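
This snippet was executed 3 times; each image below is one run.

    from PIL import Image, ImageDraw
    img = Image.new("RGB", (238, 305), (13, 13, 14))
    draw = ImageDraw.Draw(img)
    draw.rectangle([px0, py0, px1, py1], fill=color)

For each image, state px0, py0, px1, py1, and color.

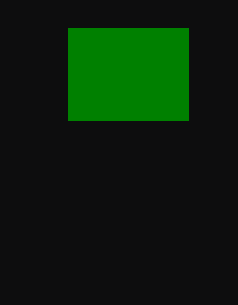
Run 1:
px0 = 68, py0 = 28, px1 = 188, py1 = 120, color = 'green'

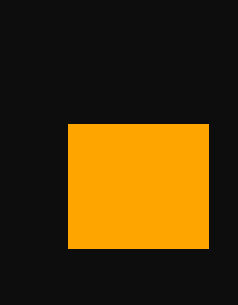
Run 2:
px0 = 68
py0 = 124
px1 = 208
py1 = 248
color = 'orange'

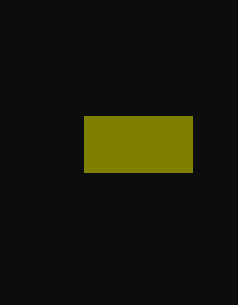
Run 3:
px0 = 84, py0 = 116, px1 = 192, py1 = 172, color = 'olive'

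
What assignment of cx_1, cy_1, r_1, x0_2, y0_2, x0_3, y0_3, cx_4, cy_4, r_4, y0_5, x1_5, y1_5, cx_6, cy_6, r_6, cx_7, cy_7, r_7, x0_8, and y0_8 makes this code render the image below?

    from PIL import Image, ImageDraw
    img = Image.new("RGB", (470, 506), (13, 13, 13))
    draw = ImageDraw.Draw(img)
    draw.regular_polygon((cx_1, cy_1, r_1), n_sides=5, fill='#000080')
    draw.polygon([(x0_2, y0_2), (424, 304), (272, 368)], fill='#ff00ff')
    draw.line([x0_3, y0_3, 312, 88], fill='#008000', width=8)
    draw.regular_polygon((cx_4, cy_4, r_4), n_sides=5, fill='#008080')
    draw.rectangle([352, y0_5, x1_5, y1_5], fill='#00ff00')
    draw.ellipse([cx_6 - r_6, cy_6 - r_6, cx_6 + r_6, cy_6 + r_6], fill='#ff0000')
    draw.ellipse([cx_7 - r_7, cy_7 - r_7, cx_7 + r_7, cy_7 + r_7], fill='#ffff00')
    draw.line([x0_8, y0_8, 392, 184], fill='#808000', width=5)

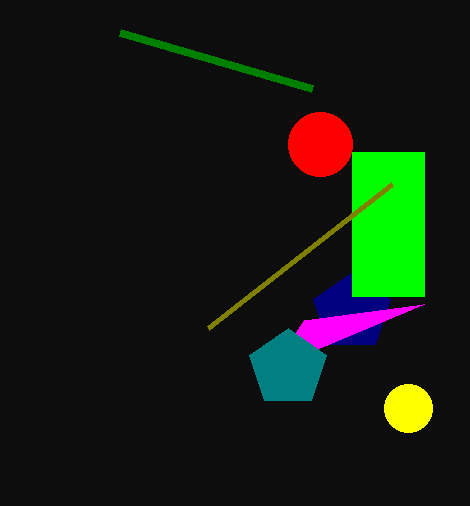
cx_1 = 352; cy_1 = 312; r_1 = 40; x0_2 = 304; y0_2 = 320; x0_3 = 120; y0_3 = 32; cx_4 = 288; cy_4 = 368; r_4 = 40; y0_5 = 152; x1_5 = 424; y1_5 = 296; cx_6 = 320; cy_6 = 144; r_6 = 32; cx_7 = 408; cy_7 = 408; r_7 = 24; x0_8 = 208; y0_8 = 328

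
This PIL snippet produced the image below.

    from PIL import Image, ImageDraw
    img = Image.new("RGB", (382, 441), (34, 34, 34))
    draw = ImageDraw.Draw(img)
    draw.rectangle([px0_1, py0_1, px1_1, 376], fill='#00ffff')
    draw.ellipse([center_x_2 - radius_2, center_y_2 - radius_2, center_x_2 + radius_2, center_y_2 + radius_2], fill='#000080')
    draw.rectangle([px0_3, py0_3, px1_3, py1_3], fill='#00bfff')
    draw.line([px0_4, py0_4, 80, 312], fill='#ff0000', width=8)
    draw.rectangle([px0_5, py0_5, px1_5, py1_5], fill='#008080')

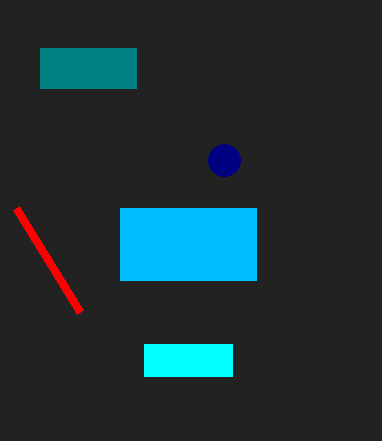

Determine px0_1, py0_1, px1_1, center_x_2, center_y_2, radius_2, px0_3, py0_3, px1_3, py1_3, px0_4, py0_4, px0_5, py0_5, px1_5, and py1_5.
px0_1 = 144
py0_1 = 344
px1_1 = 232
center_x_2 = 224
center_y_2 = 160
radius_2 = 16
px0_3 = 120
py0_3 = 208
px1_3 = 256
py1_3 = 280
px0_4 = 16
py0_4 = 208
px0_5 = 40
py0_5 = 48
px1_5 = 136
py1_5 = 88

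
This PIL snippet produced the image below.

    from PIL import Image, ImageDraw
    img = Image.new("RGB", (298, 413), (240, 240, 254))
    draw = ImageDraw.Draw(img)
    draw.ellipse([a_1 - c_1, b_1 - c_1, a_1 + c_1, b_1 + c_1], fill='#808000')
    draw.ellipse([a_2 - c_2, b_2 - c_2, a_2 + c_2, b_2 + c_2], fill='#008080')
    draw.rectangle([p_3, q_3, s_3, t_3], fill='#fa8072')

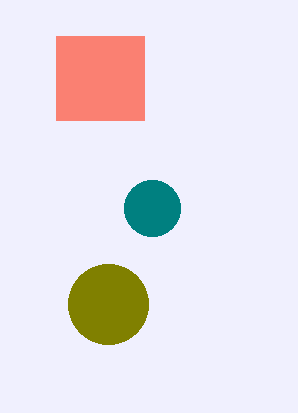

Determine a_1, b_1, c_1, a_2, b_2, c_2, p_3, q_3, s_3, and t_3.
a_1 = 108
b_1 = 304
c_1 = 40
a_2 = 152
b_2 = 208
c_2 = 28
p_3 = 56
q_3 = 36
s_3 = 144
t_3 = 120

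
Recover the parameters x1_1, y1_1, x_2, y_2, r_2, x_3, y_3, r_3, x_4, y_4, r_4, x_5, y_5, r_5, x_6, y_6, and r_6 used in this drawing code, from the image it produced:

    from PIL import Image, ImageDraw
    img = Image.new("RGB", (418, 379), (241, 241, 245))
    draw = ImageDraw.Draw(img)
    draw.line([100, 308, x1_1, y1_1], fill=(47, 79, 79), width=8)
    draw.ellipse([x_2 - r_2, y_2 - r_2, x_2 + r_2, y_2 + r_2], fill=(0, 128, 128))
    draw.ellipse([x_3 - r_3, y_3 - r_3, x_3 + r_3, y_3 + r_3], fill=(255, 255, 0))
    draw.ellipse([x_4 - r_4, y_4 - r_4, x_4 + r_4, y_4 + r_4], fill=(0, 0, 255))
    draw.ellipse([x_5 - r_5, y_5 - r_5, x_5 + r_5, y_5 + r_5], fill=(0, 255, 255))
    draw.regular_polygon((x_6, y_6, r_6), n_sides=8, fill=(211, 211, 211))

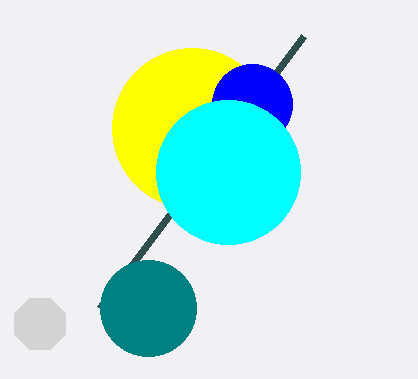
x1_1 = 304; y1_1 = 36; x_2 = 148; y_2 = 308; r_2 = 48; x_3 = 192; y_3 = 128; r_3 = 80; x_4 = 252; y_4 = 104; r_4 = 40; x_5 = 228; y_5 = 172; r_5 = 72; x_6 = 40; y_6 = 324; r_6 = 28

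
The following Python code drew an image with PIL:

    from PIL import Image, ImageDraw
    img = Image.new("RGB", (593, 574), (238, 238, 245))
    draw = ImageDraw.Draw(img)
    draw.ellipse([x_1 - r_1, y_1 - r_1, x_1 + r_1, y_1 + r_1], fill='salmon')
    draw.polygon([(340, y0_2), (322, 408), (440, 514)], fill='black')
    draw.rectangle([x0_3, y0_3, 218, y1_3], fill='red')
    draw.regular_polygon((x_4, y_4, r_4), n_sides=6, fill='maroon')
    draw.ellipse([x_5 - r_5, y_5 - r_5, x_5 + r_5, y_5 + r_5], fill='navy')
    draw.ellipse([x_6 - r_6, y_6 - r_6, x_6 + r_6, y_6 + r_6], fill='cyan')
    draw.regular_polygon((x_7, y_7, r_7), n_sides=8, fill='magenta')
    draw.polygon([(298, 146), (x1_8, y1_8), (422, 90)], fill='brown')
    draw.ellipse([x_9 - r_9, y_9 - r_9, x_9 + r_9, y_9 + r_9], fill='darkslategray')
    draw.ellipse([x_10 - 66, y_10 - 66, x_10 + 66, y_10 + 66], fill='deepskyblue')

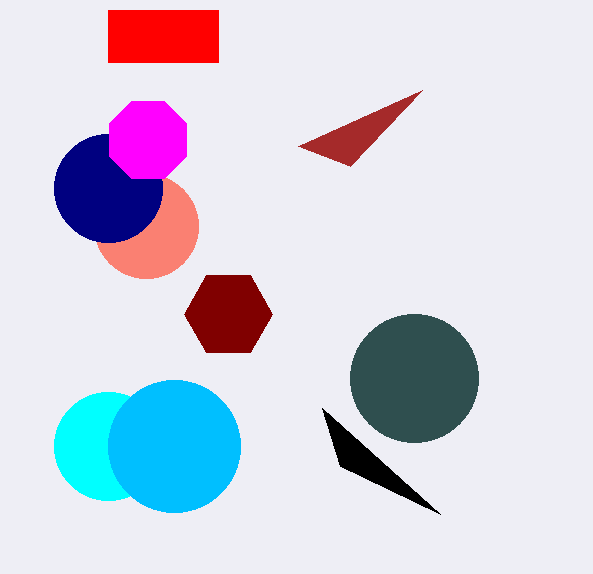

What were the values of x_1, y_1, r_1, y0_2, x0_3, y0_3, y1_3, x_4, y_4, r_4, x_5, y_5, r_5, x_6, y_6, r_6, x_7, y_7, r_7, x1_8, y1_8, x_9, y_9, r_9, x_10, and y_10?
x_1 = 146
y_1 = 226
r_1 = 52
y0_2 = 466
x0_3 = 108
y0_3 = 10
y1_3 = 62
x_4 = 228
y_4 = 314
r_4 = 44
x_5 = 108
y_5 = 188
r_5 = 54
x_6 = 108
y_6 = 446
r_6 = 54
x_7 = 148
y_7 = 140
r_7 = 42
x1_8 = 350
y1_8 = 166
x_9 = 414
y_9 = 378
r_9 = 64
x_10 = 174
y_10 = 446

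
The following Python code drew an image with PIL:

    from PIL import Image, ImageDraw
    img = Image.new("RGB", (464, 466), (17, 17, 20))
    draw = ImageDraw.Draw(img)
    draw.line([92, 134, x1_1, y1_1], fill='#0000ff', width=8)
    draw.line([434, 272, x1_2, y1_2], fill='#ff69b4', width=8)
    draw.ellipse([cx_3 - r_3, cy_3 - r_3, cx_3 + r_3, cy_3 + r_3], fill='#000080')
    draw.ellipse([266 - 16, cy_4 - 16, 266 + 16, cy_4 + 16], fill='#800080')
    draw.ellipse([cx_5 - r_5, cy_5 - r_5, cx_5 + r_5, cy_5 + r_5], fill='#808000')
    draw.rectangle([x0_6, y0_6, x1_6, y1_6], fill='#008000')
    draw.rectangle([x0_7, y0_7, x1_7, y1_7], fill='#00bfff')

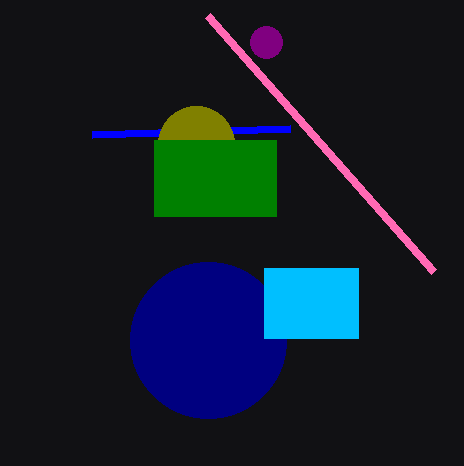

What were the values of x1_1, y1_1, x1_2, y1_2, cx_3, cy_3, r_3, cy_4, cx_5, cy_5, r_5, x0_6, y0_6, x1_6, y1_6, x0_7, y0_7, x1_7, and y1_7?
x1_1 = 290; y1_1 = 128; x1_2 = 208; y1_2 = 16; cx_3 = 208; cy_3 = 340; r_3 = 78; cy_4 = 42; cx_5 = 196; cy_5 = 144; r_5 = 38; x0_6 = 154; y0_6 = 140; x1_6 = 276; y1_6 = 216; x0_7 = 264; y0_7 = 268; x1_7 = 358; y1_7 = 338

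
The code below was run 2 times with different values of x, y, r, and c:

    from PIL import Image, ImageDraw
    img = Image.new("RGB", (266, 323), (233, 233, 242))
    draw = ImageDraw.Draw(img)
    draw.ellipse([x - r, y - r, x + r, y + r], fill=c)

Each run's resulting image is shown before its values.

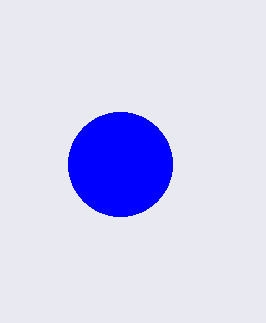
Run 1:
x = 120
y = 164
r = 52
c = 'blue'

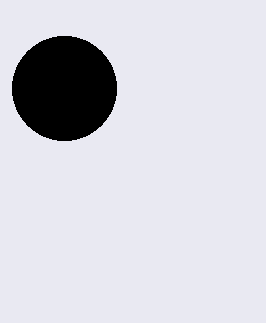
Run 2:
x = 64
y = 88
r = 52
c = 'black'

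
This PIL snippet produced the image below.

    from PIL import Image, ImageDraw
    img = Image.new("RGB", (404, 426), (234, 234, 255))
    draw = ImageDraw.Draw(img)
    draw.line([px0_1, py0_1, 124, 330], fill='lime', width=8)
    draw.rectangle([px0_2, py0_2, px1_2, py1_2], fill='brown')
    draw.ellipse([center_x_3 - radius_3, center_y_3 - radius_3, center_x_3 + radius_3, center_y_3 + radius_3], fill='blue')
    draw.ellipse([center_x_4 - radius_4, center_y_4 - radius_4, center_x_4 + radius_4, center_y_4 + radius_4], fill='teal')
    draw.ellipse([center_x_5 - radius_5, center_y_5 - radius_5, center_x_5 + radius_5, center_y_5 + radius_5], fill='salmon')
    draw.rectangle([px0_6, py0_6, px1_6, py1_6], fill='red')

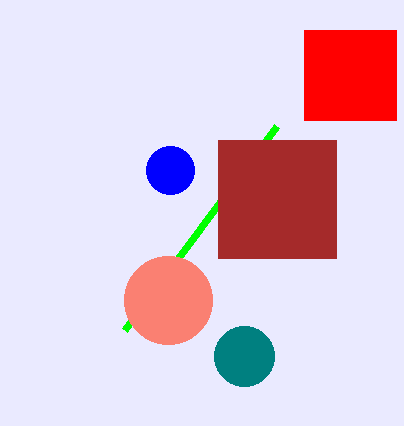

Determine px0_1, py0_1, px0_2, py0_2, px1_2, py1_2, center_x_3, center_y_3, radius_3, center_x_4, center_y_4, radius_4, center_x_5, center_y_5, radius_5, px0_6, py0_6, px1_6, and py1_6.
px0_1 = 276, py0_1 = 126, px0_2 = 218, py0_2 = 140, px1_2 = 336, py1_2 = 258, center_x_3 = 170, center_y_3 = 170, radius_3 = 24, center_x_4 = 244, center_y_4 = 356, radius_4 = 30, center_x_5 = 168, center_y_5 = 300, radius_5 = 44, px0_6 = 304, py0_6 = 30, px1_6 = 396, py1_6 = 120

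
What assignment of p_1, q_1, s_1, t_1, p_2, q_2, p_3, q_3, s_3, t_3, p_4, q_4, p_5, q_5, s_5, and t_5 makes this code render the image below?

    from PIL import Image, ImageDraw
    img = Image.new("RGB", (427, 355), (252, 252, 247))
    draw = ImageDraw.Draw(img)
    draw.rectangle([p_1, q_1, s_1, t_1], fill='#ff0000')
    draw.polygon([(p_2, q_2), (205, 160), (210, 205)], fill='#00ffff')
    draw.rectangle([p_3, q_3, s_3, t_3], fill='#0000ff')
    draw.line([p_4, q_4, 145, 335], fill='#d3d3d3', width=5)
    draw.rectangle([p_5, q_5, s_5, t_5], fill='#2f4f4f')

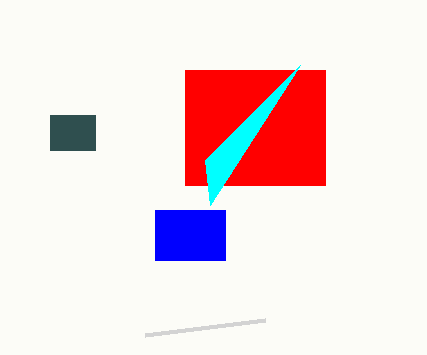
p_1 = 185, q_1 = 70, s_1 = 325, t_1 = 185, p_2 = 300, q_2 = 65, p_3 = 155, q_3 = 210, s_3 = 225, t_3 = 260, p_4 = 265, q_4 = 320, p_5 = 50, q_5 = 115, s_5 = 95, t_5 = 150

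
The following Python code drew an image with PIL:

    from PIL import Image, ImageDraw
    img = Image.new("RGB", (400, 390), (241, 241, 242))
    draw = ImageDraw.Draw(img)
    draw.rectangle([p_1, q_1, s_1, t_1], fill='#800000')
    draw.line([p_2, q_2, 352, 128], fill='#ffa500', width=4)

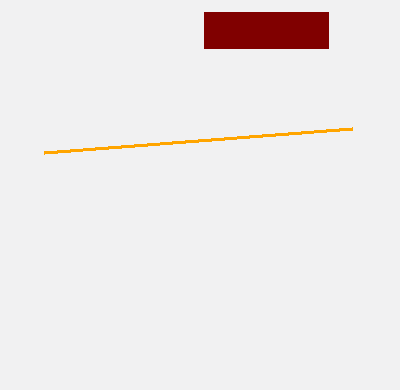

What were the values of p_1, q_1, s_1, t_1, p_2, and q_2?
p_1 = 204, q_1 = 12, s_1 = 328, t_1 = 48, p_2 = 44, q_2 = 152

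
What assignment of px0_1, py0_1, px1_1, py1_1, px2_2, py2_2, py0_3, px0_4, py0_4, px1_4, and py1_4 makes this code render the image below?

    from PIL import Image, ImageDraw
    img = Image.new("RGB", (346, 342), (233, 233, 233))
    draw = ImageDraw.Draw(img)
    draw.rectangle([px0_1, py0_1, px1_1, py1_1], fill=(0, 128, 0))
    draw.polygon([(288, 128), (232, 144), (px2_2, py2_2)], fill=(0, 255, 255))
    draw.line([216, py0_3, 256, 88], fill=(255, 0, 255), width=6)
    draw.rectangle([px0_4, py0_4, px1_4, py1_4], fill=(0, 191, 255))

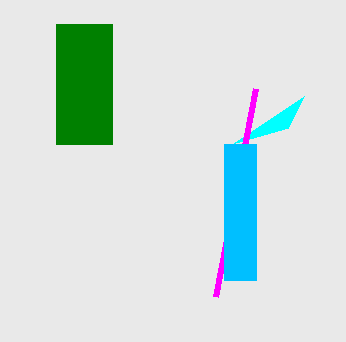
px0_1 = 56
py0_1 = 24
px1_1 = 112
py1_1 = 144
px2_2 = 304
py2_2 = 96
py0_3 = 296
px0_4 = 224
py0_4 = 144
px1_4 = 256
py1_4 = 280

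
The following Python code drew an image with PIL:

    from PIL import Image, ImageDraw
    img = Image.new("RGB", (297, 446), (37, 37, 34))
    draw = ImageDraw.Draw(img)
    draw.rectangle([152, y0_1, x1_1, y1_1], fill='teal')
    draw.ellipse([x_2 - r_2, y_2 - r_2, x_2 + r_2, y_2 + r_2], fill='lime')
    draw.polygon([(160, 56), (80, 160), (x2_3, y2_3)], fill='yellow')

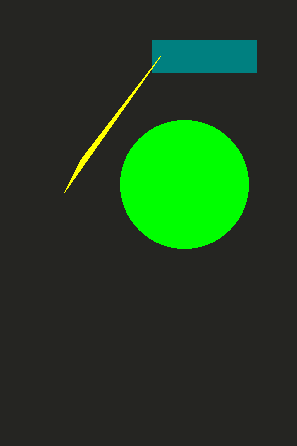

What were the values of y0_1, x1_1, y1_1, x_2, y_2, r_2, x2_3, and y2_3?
y0_1 = 40
x1_1 = 256
y1_1 = 72
x_2 = 184
y_2 = 184
r_2 = 64
x2_3 = 64
y2_3 = 192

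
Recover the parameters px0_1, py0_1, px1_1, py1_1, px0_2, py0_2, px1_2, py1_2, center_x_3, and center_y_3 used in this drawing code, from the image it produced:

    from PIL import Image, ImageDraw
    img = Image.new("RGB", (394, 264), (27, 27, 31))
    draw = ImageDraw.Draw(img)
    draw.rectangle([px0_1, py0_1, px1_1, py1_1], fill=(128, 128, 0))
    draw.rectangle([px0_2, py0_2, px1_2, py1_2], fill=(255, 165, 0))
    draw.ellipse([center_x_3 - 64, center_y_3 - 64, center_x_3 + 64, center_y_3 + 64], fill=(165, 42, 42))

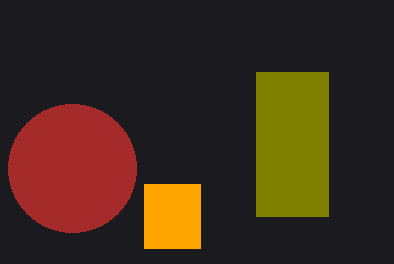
px0_1 = 256, py0_1 = 72, px1_1 = 328, py1_1 = 216, px0_2 = 144, py0_2 = 184, px1_2 = 200, py1_2 = 248, center_x_3 = 72, center_y_3 = 168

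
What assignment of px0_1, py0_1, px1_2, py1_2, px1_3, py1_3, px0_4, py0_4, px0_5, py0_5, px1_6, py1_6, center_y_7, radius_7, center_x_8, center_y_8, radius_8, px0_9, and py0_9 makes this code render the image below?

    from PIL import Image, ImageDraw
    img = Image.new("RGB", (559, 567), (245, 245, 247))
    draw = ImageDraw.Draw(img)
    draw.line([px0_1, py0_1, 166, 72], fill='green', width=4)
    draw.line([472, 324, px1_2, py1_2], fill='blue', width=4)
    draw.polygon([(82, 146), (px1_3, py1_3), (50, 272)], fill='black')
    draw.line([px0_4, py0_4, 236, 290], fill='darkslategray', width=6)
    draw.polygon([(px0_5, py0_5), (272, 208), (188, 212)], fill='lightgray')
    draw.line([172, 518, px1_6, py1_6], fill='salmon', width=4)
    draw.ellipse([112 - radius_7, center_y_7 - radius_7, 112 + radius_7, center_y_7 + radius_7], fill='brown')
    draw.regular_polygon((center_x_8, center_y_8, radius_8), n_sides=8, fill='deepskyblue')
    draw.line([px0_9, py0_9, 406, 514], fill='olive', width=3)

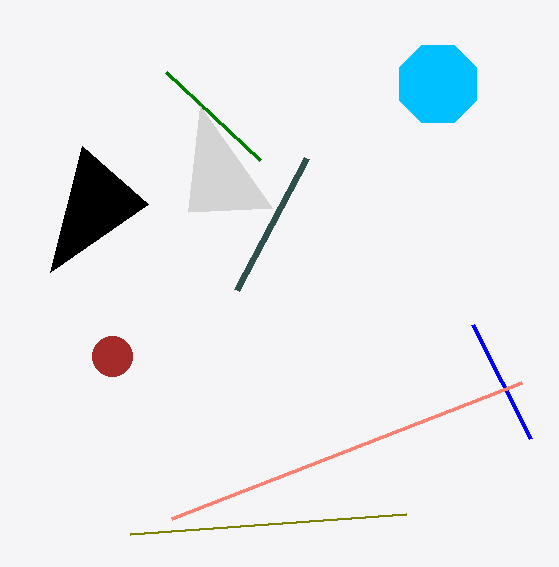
px0_1 = 260; py0_1 = 160; px1_2 = 530; py1_2 = 438; px1_3 = 148; py1_3 = 204; px0_4 = 306; py0_4 = 158; px0_5 = 200; py0_5 = 106; px1_6 = 522; py1_6 = 382; center_y_7 = 356; radius_7 = 20; center_x_8 = 438; center_y_8 = 84; radius_8 = 42; px0_9 = 130; py0_9 = 534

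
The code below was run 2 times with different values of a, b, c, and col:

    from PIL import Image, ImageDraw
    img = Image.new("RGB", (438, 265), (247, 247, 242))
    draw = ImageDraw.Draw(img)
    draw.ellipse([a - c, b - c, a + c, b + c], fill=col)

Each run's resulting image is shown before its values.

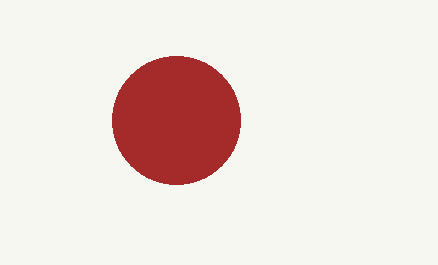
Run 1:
a = 176, b = 120, c = 64, col = 'brown'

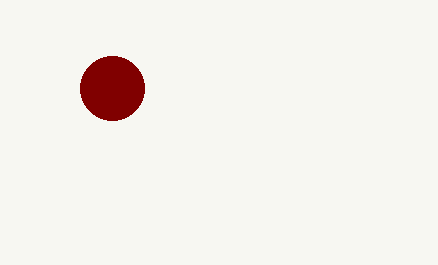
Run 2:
a = 112, b = 88, c = 32, col = 'maroon'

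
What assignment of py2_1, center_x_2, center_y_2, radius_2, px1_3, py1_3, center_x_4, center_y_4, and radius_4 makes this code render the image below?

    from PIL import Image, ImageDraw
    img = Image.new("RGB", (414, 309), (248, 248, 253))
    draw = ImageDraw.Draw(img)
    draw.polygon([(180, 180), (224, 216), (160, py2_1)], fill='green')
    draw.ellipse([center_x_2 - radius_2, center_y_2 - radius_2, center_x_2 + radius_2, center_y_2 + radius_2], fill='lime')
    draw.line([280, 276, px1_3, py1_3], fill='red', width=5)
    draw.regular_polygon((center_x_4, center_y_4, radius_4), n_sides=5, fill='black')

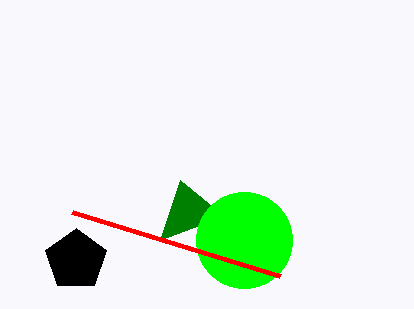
py2_1 = 240
center_x_2 = 244
center_y_2 = 240
radius_2 = 48
px1_3 = 72
py1_3 = 212
center_x_4 = 76
center_y_4 = 260
radius_4 = 32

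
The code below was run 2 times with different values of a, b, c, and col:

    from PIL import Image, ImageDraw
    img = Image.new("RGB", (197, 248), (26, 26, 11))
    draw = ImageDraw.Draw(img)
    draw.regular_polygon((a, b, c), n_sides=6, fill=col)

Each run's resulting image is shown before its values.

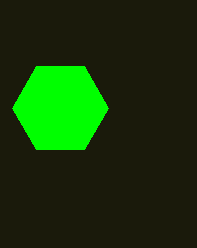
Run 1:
a = 60; b = 108; c = 48; col = 'lime'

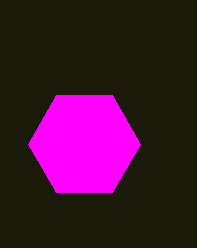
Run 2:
a = 84
b = 144
c = 56
col = 'magenta'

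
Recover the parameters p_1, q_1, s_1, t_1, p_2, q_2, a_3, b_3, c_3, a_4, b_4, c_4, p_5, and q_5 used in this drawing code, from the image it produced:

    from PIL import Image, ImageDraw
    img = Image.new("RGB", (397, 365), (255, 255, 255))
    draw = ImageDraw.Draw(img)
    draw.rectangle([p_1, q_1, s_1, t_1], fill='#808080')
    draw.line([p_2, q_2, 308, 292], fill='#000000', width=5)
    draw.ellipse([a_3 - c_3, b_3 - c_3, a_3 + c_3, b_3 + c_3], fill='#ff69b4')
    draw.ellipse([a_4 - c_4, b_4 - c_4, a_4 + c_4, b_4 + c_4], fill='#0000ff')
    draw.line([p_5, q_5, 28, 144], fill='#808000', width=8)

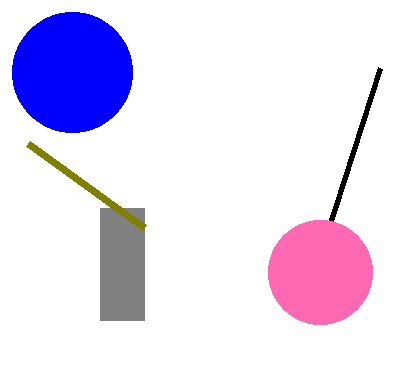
p_1 = 100; q_1 = 208; s_1 = 144; t_1 = 320; p_2 = 380; q_2 = 68; a_3 = 320; b_3 = 272; c_3 = 52; a_4 = 72; b_4 = 72; c_4 = 60; p_5 = 144; q_5 = 228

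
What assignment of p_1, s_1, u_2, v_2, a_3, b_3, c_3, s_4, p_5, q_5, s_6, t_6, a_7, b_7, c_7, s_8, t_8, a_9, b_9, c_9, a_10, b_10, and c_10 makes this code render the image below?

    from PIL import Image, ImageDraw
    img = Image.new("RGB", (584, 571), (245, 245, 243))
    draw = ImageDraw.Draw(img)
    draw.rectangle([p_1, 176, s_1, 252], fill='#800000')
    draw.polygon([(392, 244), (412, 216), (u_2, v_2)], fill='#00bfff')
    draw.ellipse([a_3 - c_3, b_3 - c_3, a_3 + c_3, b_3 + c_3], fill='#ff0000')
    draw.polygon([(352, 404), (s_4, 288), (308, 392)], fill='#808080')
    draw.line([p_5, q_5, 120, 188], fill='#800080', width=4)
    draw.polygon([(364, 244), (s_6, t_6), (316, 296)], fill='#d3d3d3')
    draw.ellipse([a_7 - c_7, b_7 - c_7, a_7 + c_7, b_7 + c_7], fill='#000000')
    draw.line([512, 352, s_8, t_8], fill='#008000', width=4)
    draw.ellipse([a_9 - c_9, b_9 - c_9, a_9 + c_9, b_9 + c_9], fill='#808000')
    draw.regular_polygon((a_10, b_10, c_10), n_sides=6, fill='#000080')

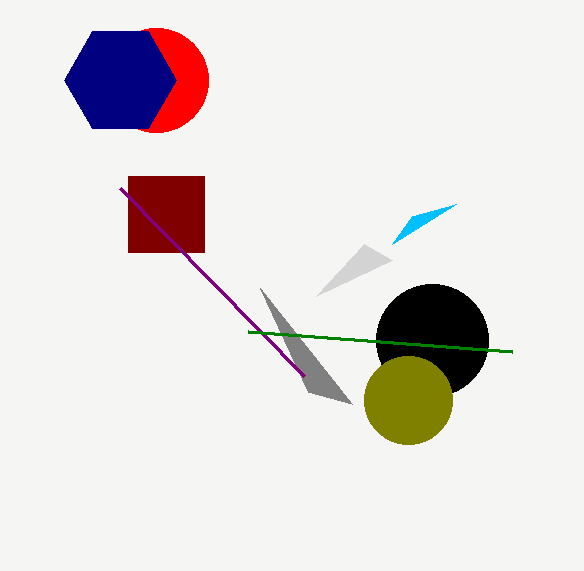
p_1 = 128; s_1 = 204; u_2 = 456; v_2 = 204; a_3 = 156; b_3 = 80; c_3 = 52; s_4 = 260; p_5 = 304; q_5 = 376; s_6 = 392; t_6 = 260; a_7 = 432; b_7 = 340; c_7 = 56; s_8 = 248; t_8 = 332; a_9 = 408; b_9 = 400; c_9 = 44; a_10 = 120; b_10 = 80; c_10 = 56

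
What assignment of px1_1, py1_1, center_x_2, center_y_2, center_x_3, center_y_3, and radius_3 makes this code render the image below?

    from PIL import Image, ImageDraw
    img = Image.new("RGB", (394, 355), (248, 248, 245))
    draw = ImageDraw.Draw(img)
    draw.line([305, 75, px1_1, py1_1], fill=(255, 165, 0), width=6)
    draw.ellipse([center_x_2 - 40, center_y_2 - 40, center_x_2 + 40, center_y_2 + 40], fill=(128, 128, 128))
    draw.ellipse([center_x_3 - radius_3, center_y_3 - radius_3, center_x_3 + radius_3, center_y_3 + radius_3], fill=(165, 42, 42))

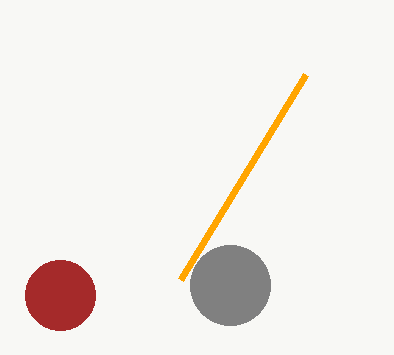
px1_1 = 180, py1_1 = 280, center_x_2 = 230, center_y_2 = 285, center_x_3 = 60, center_y_3 = 295, radius_3 = 35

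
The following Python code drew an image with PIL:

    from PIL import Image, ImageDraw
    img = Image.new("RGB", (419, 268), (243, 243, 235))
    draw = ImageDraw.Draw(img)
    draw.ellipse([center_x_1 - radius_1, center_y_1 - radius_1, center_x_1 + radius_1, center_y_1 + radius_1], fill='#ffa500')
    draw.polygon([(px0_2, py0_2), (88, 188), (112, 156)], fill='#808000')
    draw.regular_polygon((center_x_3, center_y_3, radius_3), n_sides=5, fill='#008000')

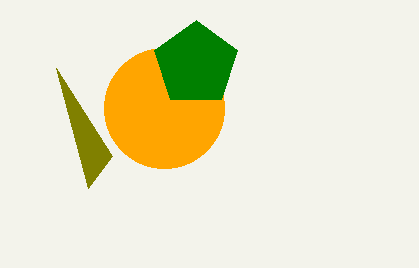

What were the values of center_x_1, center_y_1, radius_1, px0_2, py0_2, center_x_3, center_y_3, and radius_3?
center_x_1 = 164, center_y_1 = 108, radius_1 = 60, px0_2 = 56, py0_2 = 68, center_x_3 = 196, center_y_3 = 64, radius_3 = 44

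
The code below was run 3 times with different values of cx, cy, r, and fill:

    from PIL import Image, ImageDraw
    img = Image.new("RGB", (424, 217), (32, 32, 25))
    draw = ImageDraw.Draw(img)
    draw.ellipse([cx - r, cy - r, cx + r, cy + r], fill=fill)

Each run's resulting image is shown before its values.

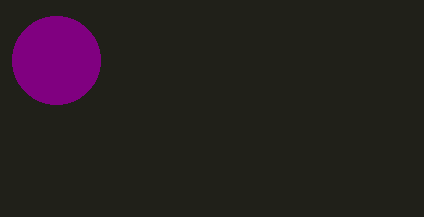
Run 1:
cx = 56
cy = 60
r = 44
fill = 'purple'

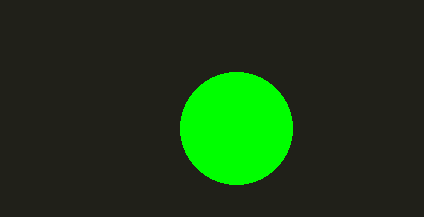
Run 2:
cx = 236; cy = 128; r = 56; fill = 'lime'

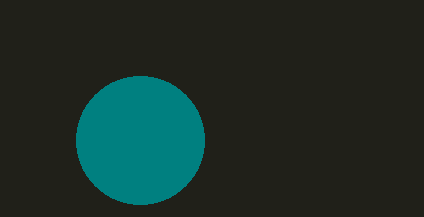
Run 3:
cx = 140; cy = 140; r = 64; fill = 'teal'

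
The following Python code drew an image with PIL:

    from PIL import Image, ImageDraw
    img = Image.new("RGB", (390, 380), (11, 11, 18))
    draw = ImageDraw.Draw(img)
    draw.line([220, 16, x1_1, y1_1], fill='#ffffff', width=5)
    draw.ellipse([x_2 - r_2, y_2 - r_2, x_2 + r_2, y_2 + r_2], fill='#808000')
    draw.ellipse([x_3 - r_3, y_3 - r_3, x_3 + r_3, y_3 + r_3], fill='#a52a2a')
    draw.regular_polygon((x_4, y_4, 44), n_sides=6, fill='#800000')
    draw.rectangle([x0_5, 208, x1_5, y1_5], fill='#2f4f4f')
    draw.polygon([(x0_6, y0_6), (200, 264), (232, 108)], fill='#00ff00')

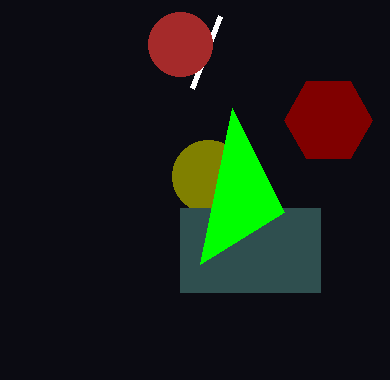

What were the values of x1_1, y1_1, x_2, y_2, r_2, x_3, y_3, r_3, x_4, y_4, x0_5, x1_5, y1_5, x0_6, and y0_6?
x1_1 = 192, y1_1 = 88, x_2 = 208, y_2 = 176, r_2 = 36, x_3 = 180, y_3 = 44, r_3 = 32, x_4 = 328, y_4 = 120, x0_5 = 180, x1_5 = 320, y1_5 = 292, x0_6 = 284, y0_6 = 212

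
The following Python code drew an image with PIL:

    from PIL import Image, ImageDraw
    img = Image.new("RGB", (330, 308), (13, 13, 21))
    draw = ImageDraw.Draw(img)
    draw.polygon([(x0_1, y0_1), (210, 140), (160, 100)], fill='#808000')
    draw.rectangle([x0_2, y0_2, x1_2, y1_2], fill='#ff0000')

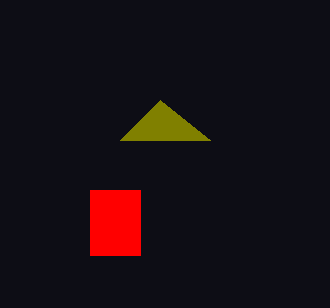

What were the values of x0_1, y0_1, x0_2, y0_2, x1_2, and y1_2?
x0_1 = 120, y0_1 = 140, x0_2 = 90, y0_2 = 190, x1_2 = 140, y1_2 = 255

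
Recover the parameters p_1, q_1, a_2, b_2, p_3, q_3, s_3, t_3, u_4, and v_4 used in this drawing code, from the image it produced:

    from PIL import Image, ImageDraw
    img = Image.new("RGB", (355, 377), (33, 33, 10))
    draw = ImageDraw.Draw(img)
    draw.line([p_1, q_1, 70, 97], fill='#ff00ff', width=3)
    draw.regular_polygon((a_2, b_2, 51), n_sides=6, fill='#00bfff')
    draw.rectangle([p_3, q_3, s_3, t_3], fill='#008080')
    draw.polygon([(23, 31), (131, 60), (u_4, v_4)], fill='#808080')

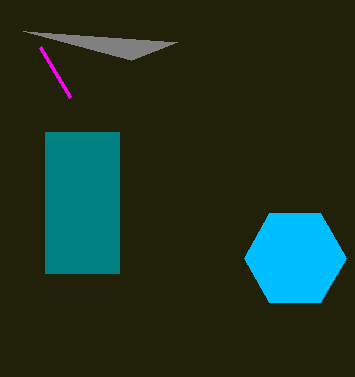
p_1 = 40, q_1 = 47, a_2 = 295, b_2 = 258, p_3 = 45, q_3 = 132, s_3 = 119, t_3 = 273, u_4 = 177, v_4 = 42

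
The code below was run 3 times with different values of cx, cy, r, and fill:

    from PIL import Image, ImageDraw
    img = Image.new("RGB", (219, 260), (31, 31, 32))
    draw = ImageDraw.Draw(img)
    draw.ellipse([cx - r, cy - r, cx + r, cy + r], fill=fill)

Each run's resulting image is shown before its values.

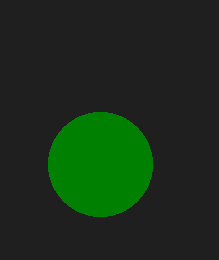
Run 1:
cx = 100
cy = 164
r = 52
fill = 'green'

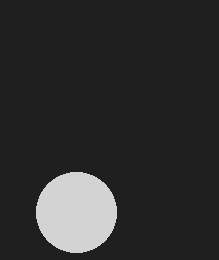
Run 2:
cx = 76, cy = 212, r = 40, fill = 'lightgray'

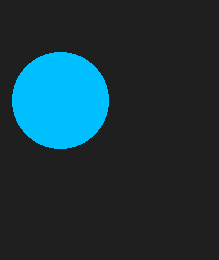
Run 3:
cx = 60, cy = 100, r = 48, fill = 'deepskyblue'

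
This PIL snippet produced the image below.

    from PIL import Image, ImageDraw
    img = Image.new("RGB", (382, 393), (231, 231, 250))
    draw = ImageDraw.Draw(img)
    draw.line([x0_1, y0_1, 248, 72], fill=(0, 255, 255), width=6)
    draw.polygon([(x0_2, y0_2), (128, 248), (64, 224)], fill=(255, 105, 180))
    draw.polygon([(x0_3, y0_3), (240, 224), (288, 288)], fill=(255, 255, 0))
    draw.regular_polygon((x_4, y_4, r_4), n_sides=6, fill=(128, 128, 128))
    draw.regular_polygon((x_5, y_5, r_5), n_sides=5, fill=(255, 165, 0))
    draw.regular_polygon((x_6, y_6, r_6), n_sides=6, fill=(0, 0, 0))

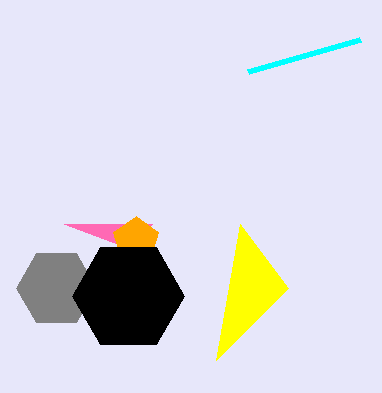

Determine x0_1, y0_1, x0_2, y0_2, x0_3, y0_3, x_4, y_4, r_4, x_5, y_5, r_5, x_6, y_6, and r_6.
x0_1 = 360, y0_1 = 40, x0_2 = 152, y0_2 = 224, x0_3 = 216, y0_3 = 360, x_4 = 56, y_4 = 288, r_4 = 40, x_5 = 136, y_5 = 240, r_5 = 24, x_6 = 128, y_6 = 296, r_6 = 56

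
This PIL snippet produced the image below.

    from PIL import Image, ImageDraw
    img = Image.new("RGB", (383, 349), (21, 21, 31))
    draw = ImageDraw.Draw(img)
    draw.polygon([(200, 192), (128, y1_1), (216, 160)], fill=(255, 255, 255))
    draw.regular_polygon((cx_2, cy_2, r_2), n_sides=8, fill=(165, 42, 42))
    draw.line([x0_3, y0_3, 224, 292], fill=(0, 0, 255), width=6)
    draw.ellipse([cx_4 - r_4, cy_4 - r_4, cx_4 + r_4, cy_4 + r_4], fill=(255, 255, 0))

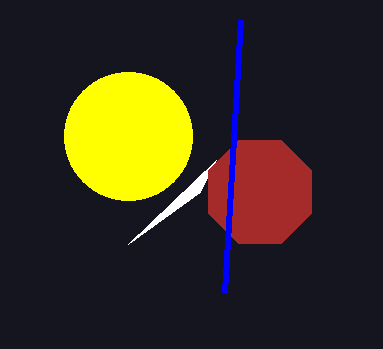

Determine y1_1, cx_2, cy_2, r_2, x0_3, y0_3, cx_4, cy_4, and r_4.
y1_1 = 244
cx_2 = 260
cy_2 = 192
r_2 = 56
x0_3 = 240
y0_3 = 20
cx_4 = 128
cy_4 = 136
r_4 = 64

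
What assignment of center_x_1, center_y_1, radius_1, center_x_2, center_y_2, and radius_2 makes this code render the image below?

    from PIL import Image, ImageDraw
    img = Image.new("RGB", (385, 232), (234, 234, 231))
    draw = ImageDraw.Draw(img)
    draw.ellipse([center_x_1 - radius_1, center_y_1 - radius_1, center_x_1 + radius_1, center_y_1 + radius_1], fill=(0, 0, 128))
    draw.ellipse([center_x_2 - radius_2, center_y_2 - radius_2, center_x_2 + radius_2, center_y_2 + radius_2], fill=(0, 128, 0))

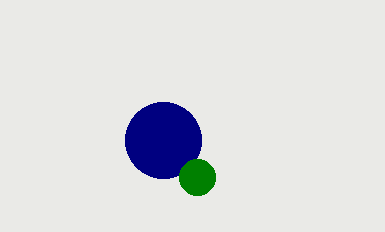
center_x_1 = 163
center_y_1 = 140
radius_1 = 38
center_x_2 = 197
center_y_2 = 177
radius_2 = 18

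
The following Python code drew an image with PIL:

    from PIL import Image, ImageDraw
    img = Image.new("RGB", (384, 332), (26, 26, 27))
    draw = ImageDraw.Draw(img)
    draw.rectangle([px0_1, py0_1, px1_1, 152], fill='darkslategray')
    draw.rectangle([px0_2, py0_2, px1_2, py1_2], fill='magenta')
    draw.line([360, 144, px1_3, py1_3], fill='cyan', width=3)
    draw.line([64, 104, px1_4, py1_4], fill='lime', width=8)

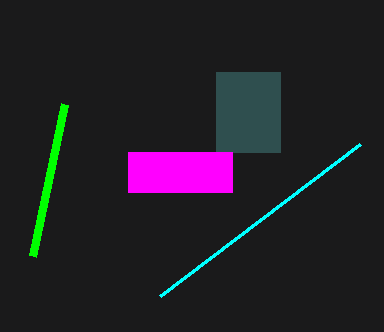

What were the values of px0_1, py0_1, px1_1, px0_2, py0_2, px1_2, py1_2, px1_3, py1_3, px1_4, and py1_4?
px0_1 = 216
py0_1 = 72
px1_1 = 280
px0_2 = 128
py0_2 = 152
px1_2 = 232
py1_2 = 192
px1_3 = 160
py1_3 = 296
px1_4 = 32
py1_4 = 256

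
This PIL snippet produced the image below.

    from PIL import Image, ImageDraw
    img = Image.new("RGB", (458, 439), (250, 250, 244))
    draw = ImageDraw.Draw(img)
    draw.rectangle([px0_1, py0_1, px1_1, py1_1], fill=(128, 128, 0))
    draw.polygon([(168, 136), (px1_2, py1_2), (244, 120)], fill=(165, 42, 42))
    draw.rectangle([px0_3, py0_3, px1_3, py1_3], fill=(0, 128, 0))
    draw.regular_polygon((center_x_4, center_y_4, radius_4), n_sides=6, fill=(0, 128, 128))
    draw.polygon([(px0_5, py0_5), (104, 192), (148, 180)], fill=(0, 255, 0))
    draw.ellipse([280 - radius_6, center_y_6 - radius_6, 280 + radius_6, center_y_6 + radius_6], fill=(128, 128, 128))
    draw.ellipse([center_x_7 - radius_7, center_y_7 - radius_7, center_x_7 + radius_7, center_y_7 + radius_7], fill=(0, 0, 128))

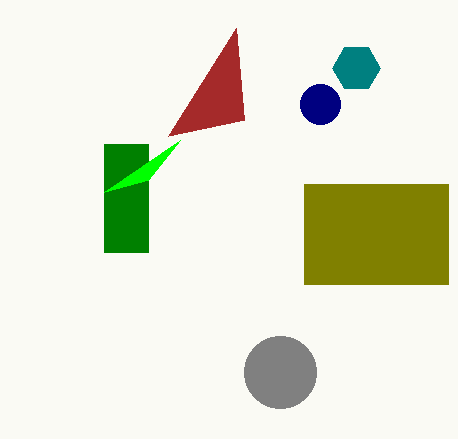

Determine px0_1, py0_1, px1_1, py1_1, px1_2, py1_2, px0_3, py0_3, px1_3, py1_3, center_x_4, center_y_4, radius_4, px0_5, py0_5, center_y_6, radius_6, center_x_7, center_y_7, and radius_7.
px0_1 = 304, py0_1 = 184, px1_1 = 448, py1_1 = 284, px1_2 = 236, py1_2 = 28, px0_3 = 104, py0_3 = 144, px1_3 = 148, py1_3 = 252, center_x_4 = 356, center_y_4 = 68, radius_4 = 24, px0_5 = 180, py0_5 = 140, center_y_6 = 372, radius_6 = 36, center_x_7 = 320, center_y_7 = 104, radius_7 = 20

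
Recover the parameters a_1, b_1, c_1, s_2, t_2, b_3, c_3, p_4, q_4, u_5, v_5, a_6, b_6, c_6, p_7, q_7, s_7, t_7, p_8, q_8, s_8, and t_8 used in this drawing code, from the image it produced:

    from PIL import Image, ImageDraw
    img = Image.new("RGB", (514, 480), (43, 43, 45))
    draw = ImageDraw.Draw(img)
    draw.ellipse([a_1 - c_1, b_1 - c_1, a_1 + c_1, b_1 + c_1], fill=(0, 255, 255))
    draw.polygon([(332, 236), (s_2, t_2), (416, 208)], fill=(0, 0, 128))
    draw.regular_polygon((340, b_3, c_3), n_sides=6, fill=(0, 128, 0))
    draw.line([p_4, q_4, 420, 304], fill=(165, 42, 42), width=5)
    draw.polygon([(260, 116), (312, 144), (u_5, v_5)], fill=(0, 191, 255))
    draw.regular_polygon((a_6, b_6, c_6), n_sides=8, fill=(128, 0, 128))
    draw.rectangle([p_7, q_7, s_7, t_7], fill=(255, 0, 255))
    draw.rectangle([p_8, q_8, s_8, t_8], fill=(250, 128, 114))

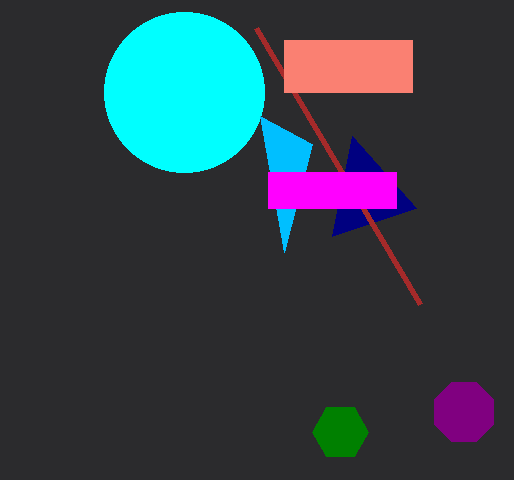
a_1 = 184
b_1 = 92
c_1 = 80
s_2 = 352
t_2 = 136
b_3 = 432
c_3 = 28
p_4 = 256
q_4 = 28
u_5 = 284
v_5 = 252
a_6 = 464
b_6 = 412
c_6 = 32
p_7 = 268
q_7 = 172
s_7 = 396
t_7 = 208
p_8 = 284
q_8 = 40
s_8 = 412
t_8 = 92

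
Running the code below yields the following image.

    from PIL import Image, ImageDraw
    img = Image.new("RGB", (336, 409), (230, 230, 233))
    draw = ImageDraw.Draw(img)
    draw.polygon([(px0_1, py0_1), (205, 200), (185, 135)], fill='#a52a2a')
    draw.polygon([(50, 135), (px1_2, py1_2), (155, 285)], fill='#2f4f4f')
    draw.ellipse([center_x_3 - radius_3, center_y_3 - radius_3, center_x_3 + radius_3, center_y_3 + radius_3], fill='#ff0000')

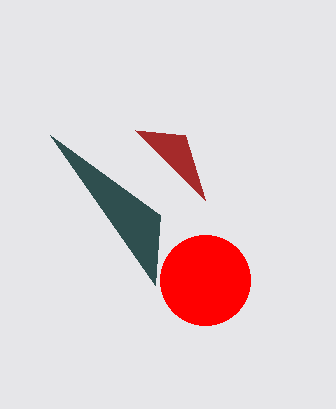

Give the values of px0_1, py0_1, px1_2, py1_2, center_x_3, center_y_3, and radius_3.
px0_1 = 135; py0_1 = 130; px1_2 = 160; py1_2 = 215; center_x_3 = 205; center_y_3 = 280; radius_3 = 45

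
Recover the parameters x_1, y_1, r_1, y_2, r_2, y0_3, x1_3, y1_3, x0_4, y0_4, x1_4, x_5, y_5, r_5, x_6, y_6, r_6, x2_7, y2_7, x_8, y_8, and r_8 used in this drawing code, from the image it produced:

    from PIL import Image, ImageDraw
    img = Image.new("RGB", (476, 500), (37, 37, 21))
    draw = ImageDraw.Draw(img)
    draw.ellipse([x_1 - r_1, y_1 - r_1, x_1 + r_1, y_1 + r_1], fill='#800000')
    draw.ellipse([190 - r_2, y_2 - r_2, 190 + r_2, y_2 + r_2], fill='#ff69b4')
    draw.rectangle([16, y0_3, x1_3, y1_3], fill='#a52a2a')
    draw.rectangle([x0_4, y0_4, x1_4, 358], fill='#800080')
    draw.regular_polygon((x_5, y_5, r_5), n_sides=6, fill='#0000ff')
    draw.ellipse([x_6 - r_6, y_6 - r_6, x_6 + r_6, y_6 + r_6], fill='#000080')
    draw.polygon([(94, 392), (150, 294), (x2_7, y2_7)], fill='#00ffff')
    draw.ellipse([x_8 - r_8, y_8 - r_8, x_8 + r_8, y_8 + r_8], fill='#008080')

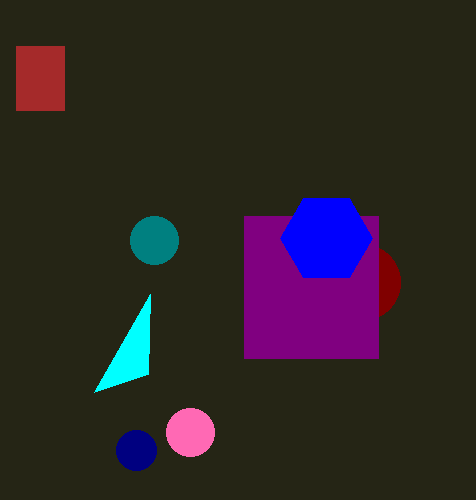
x_1 = 362, y_1 = 282, r_1 = 38, y_2 = 432, r_2 = 24, y0_3 = 46, x1_3 = 64, y1_3 = 110, x0_4 = 244, y0_4 = 216, x1_4 = 378, x_5 = 326, y_5 = 238, r_5 = 46, x_6 = 136, y_6 = 450, r_6 = 20, x2_7 = 148, y2_7 = 374, x_8 = 154, y_8 = 240, r_8 = 24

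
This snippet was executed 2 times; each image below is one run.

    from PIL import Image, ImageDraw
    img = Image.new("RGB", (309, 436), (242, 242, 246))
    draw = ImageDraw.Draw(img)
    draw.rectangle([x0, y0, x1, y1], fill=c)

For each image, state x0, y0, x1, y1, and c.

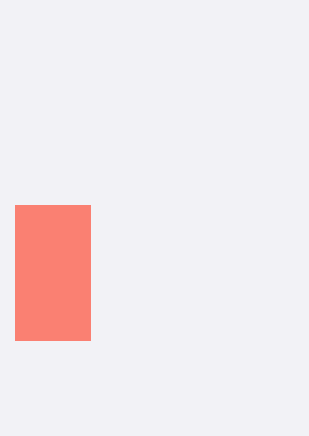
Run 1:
x0 = 15; y0 = 205; x1 = 90; y1 = 340; c = 'salmon'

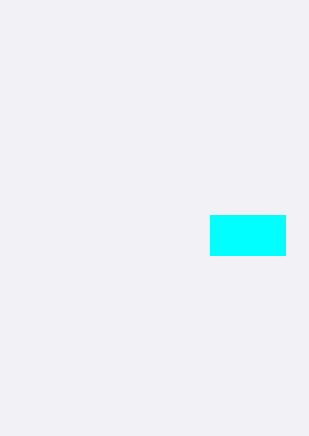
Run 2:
x0 = 210, y0 = 215, x1 = 285, y1 = 255, c = 'cyan'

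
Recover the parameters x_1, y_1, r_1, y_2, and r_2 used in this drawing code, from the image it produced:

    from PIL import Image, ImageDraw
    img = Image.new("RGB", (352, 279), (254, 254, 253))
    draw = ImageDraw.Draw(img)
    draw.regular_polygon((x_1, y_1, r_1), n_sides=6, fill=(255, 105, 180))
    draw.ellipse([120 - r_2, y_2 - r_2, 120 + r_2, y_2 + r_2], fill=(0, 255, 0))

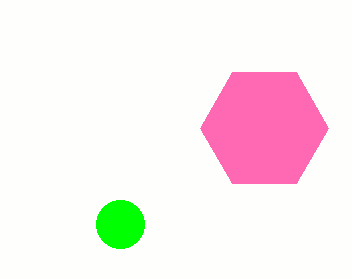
x_1 = 264; y_1 = 128; r_1 = 64; y_2 = 224; r_2 = 24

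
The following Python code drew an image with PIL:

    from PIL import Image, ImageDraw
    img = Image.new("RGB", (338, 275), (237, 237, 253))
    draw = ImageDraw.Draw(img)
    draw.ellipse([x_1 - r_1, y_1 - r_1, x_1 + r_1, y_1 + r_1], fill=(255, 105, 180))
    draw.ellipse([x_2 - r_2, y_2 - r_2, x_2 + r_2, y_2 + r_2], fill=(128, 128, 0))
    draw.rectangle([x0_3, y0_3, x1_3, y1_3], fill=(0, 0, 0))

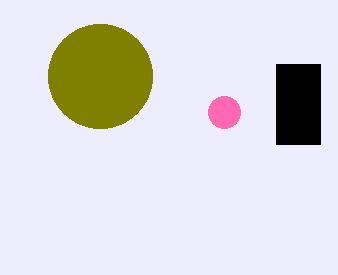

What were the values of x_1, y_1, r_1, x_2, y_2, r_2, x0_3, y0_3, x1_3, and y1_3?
x_1 = 224; y_1 = 112; r_1 = 16; x_2 = 100; y_2 = 76; r_2 = 52; x0_3 = 276; y0_3 = 64; x1_3 = 320; y1_3 = 144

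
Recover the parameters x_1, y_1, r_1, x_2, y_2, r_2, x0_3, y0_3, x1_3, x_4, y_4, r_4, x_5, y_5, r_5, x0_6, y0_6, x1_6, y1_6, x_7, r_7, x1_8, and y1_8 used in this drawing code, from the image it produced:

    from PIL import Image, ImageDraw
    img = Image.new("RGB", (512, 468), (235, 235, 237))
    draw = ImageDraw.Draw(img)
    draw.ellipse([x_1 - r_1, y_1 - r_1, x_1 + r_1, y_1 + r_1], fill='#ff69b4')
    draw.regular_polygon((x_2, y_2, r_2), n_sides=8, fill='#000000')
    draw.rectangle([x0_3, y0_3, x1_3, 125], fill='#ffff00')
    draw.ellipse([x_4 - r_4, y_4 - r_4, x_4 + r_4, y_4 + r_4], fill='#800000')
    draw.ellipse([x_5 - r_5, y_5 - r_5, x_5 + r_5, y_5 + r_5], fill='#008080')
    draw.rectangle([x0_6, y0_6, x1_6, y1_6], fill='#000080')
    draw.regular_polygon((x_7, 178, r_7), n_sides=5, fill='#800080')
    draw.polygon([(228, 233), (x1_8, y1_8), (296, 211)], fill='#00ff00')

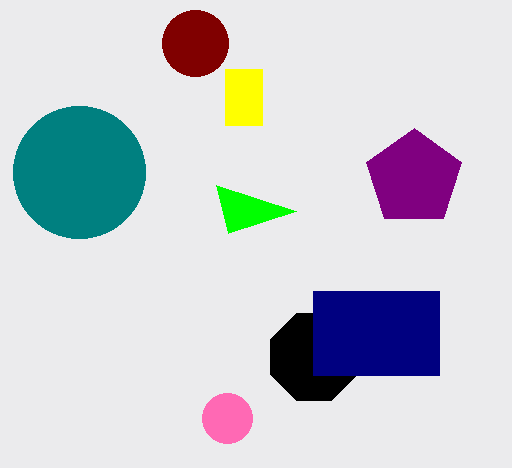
x_1 = 227
y_1 = 418
r_1 = 25
x_2 = 314
y_2 = 357
r_2 = 47
x0_3 = 225
y0_3 = 69
x1_3 = 262
x_4 = 195
y_4 = 43
r_4 = 33
x_5 = 79
y_5 = 172
r_5 = 66
x0_6 = 313
y0_6 = 291
x1_6 = 439
y1_6 = 375
x_7 = 414
r_7 = 50
x1_8 = 216
y1_8 = 185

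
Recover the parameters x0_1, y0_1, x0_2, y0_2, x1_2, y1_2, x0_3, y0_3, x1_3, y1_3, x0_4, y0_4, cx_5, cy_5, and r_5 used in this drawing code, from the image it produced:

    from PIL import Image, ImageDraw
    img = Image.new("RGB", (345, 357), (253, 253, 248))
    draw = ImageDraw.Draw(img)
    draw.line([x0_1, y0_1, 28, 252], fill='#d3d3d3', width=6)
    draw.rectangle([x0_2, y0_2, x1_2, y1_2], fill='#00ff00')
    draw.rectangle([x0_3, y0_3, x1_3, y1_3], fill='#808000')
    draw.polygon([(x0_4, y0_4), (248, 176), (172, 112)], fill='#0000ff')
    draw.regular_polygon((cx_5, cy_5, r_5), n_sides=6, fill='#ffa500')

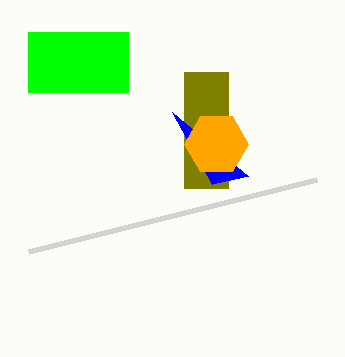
x0_1 = 316; y0_1 = 180; x0_2 = 28; y0_2 = 32; x1_2 = 128; y1_2 = 92; x0_3 = 184; y0_3 = 72; x1_3 = 228; y1_3 = 188; x0_4 = 212; y0_4 = 184; cx_5 = 216; cy_5 = 144; r_5 = 32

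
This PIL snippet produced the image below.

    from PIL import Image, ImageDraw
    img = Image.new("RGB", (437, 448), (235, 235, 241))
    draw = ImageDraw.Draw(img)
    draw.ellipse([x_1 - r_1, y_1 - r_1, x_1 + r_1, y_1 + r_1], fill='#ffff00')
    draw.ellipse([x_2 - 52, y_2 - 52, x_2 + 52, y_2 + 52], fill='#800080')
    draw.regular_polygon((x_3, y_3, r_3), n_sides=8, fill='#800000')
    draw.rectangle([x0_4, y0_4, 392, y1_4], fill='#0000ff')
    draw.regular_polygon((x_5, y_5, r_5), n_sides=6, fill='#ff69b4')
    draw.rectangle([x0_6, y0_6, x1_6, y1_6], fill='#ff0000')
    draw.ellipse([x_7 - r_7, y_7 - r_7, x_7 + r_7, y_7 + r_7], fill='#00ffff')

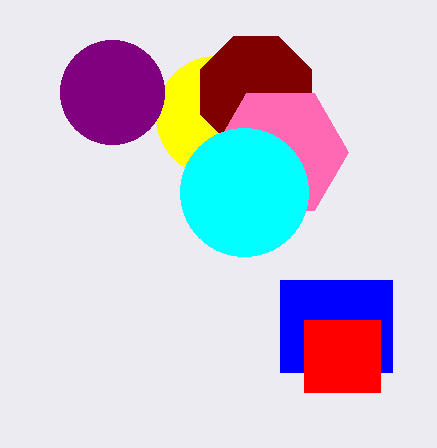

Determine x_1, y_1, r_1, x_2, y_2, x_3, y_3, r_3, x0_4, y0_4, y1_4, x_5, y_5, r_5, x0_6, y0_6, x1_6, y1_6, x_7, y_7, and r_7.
x_1 = 216; y_1 = 116; r_1 = 60; x_2 = 112; y_2 = 92; x_3 = 256; y_3 = 92; r_3 = 60; x0_4 = 280; y0_4 = 280; y1_4 = 372; x_5 = 280; y_5 = 152; r_5 = 68; x0_6 = 304; y0_6 = 320; x1_6 = 380; y1_6 = 392; x_7 = 244; y_7 = 192; r_7 = 64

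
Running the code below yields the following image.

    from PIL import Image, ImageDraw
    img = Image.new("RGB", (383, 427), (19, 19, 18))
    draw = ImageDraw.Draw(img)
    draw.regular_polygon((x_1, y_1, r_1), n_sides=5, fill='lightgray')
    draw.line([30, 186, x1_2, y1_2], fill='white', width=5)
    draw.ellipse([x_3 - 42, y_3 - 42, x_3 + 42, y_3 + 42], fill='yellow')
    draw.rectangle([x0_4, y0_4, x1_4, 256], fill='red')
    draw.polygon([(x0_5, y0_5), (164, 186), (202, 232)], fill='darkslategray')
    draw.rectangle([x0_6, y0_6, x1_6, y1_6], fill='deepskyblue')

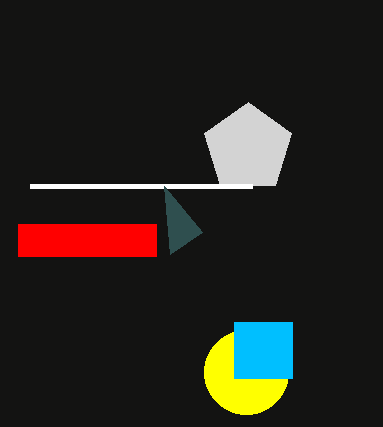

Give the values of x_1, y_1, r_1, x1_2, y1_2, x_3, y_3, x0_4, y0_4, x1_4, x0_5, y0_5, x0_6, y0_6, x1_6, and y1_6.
x_1 = 248
y_1 = 148
r_1 = 46
x1_2 = 252
y1_2 = 186
x_3 = 246
y_3 = 372
x0_4 = 18
y0_4 = 224
x1_4 = 156
x0_5 = 170
y0_5 = 254
x0_6 = 234
y0_6 = 322
x1_6 = 292
y1_6 = 378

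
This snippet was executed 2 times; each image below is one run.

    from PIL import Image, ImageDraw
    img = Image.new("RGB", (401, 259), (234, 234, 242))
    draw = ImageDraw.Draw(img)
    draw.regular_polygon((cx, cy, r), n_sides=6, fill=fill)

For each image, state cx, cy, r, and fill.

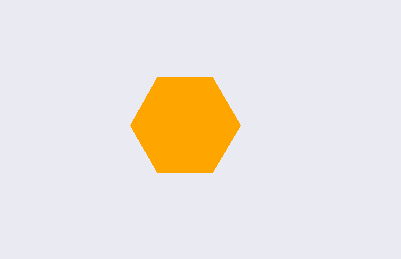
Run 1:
cx = 185, cy = 125, r = 55, fill = 'orange'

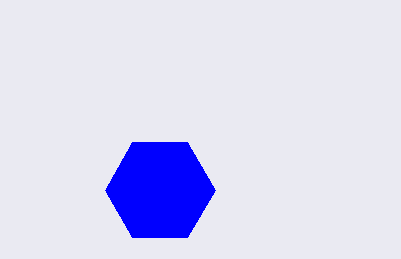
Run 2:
cx = 160; cy = 190; r = 55; fill = 'blue'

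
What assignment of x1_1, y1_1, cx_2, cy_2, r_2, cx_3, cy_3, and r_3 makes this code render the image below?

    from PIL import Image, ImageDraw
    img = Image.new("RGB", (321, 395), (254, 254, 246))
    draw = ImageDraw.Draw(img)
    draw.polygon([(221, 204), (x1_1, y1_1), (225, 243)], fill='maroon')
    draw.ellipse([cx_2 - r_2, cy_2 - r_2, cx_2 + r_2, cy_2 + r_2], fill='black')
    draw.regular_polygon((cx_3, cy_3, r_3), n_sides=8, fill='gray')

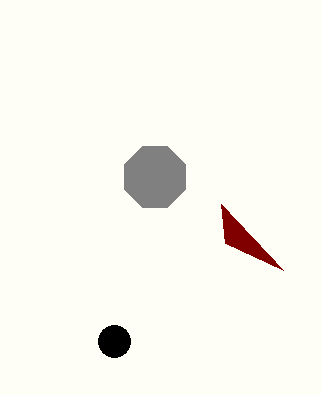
x1_1 = 283, y1_1 = 270, cx_2 = 114, cy_2 = 341, r_2 = 16, cx_3 = 155, cy_3 = 177, r_3 = 33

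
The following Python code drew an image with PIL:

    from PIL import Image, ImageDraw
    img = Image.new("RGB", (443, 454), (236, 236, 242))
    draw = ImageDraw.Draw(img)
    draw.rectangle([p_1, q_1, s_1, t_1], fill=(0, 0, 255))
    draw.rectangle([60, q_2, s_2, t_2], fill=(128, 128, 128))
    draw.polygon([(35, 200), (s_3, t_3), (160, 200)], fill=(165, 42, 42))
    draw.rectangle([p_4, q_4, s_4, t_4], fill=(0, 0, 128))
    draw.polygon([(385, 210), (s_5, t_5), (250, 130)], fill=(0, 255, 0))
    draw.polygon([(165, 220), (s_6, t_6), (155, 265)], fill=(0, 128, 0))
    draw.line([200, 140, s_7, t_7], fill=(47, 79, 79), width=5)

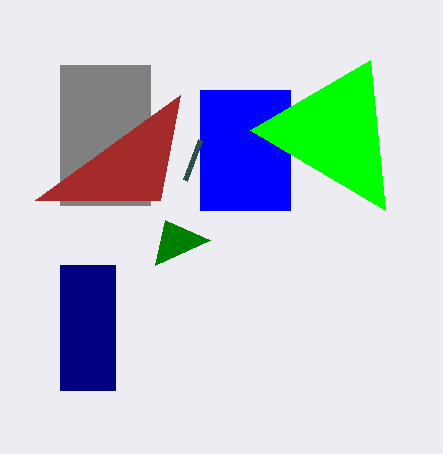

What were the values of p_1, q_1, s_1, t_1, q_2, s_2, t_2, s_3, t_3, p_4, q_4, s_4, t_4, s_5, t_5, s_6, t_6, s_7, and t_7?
p_1 = 200; q_1 = 90; s_1 = 290; t_1 = 210; q_2 = 65; s_2 = 150; t_2 = 205; s_3 = 180; t_3 = 95; p_4 = 60; q_4 = 265; s_4 = 115; t_4 = 390; s_5 = 370; t_5 = 60; s_6 = 210; t_6 = 240; s_7 = 185; t_7 = 180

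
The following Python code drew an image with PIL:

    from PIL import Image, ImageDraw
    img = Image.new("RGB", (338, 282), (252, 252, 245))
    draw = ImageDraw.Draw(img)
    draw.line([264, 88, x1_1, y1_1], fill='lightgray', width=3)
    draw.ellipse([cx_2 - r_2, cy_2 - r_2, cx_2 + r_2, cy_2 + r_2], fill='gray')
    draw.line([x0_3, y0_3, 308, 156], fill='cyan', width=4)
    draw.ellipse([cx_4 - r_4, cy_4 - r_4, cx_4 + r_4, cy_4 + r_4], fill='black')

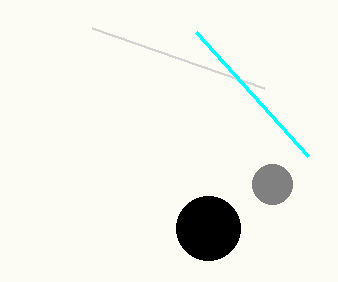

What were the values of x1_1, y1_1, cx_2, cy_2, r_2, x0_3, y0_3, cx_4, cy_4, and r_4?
x1_1 = 92; y1_1 = 28; cx_2 = 272; cy_2 = 184; r_2 = 20; x0_3 = 196; y0_3 = 32; cx_4 = 208; cy_4 = 228; r_4 = 32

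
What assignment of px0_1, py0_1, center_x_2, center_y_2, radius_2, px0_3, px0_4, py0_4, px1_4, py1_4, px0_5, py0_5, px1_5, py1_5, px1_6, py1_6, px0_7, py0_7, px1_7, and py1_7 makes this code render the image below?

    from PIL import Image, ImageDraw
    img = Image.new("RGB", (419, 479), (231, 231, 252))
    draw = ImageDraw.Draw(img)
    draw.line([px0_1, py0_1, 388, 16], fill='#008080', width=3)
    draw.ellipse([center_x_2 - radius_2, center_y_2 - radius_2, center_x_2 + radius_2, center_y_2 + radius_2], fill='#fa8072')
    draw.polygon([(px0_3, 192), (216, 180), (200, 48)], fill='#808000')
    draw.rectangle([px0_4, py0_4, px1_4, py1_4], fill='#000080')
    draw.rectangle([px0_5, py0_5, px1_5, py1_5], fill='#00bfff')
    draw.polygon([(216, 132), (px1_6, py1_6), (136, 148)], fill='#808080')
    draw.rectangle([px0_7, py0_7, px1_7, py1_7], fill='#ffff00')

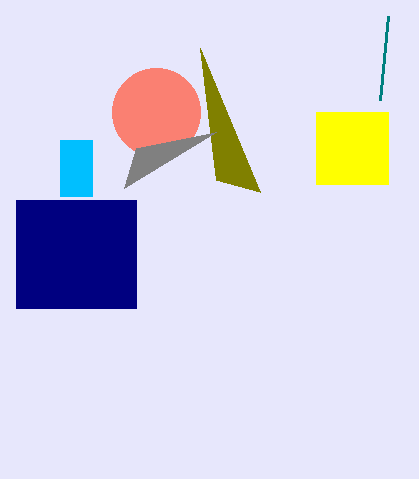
px0_1 = 380, py0_1 = 100, center_x_2 = 156, center_y_2 = 112, radius_2 = 44, px0_3 = 260, px0_4 = 16, py0_4 = 200, px1_4 = 136, py1_4 = 308, px0_5 = 60, py0_5 = 140, px1_5 = 92, py1_5 = 196, px1_6 = 124, py1_6 = 188, px0_7 = 316, py0_7 = 112, px1_7 = 388, py1_7 = 184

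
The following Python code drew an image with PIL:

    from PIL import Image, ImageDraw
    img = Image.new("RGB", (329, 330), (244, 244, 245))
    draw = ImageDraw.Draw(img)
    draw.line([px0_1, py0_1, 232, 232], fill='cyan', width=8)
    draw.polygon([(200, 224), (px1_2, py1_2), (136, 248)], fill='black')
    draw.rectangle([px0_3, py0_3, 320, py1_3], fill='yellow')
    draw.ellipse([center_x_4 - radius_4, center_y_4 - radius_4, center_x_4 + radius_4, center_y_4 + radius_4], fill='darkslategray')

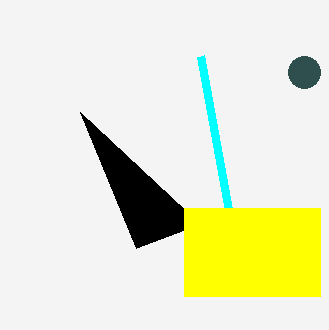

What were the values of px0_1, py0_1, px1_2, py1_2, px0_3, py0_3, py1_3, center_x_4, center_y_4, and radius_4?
px0_1 = 200; py0_1 = 56; px1_2 = 80; py1_2 = 112; px0_3 = 184; py0_3 = 208; py1_3 = 296; center_x_4 = 304; center_y_4 = 72; radius_4 = 16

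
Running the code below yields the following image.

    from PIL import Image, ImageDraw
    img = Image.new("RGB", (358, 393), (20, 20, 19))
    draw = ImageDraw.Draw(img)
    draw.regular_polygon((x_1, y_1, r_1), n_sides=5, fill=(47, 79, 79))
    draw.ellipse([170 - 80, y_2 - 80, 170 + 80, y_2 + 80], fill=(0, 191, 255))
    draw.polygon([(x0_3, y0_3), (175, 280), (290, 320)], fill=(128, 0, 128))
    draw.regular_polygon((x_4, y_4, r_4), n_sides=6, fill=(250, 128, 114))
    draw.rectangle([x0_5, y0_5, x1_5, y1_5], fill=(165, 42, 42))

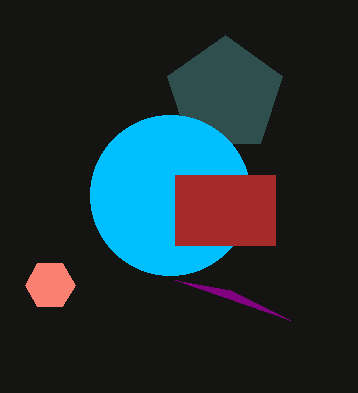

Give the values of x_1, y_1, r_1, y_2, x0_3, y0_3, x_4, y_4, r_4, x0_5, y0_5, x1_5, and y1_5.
x_1 = 225
y_1 = 95
r_1 = 60
y_2 = 195
x0_3 = 230
y0_3 = 290
x_4 = 50
y_4 = 285
r_4 = 25
x0_5 = 175
y0_5 = 175
x1_5 = 275
y1_5 = 245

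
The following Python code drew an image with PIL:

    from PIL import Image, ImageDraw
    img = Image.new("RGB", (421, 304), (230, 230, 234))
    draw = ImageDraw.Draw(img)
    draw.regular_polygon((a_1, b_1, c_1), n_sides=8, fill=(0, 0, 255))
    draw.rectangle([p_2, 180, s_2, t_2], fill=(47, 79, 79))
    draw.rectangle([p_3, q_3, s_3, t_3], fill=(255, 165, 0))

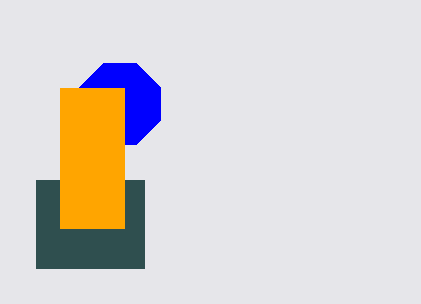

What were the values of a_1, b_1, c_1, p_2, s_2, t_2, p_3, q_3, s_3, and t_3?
a_1 = 120; b_1 = 104; c_1 = 44; p_2 = 36; s_2 = 144; t_2 = 268; p_3 = 60; q_3 = 88; s_3 = 124; t_3 = 228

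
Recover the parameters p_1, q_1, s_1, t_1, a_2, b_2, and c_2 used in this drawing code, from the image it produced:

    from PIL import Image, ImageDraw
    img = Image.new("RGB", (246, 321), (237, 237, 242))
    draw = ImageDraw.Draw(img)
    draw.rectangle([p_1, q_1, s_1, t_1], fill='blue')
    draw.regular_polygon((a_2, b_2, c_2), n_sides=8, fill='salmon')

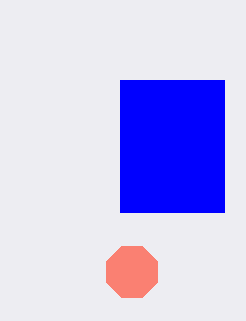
p_1 = 120; q_1 = 80; s_1 = 224; t_1 = 212; a_2 = 132; b_2 = 272; c_2 = 28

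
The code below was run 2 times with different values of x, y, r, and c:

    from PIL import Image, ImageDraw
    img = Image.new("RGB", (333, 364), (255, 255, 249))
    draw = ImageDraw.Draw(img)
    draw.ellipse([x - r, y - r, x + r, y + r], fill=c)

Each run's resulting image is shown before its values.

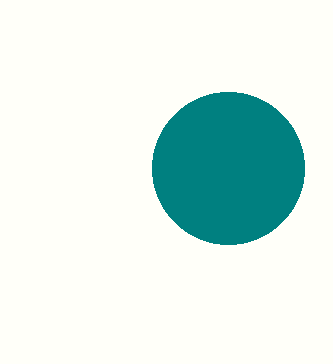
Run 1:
x = 228
y = 168
r = 76
c = 'teal'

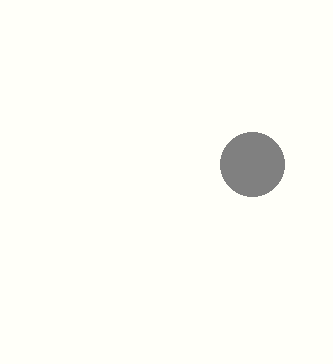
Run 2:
x = 252; y = 164; r = 32; c = 'gray'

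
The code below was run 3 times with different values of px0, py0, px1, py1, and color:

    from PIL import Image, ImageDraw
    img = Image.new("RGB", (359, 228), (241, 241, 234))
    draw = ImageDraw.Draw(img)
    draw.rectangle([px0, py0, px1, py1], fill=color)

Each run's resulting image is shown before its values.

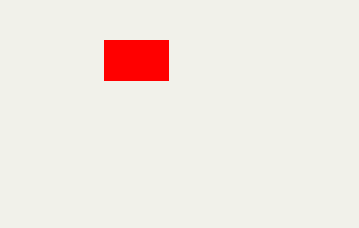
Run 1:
px0 = 104; py0 = 40; px1 = 168; py1 = 80; color = 'red'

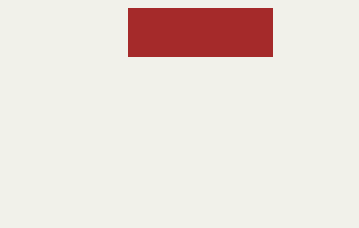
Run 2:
px0 = 128; py0 = 8; px1 = 272; py1 = 56; color = 'brown'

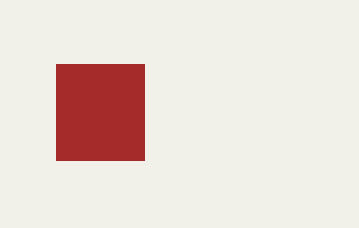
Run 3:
px0 = 56; py0 = 64; px1 = 144; py1 = 160; color = 'brown'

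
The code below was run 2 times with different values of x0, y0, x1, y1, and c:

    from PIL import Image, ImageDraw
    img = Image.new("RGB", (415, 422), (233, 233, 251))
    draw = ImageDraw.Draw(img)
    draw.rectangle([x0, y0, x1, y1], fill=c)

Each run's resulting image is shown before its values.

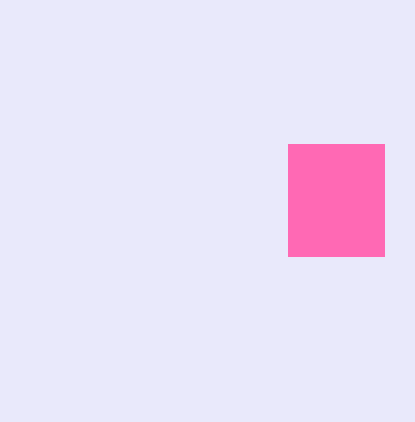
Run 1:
x0 = 288; y0 = 144; x1 = 384; y1 = 256; c = 'hotpink'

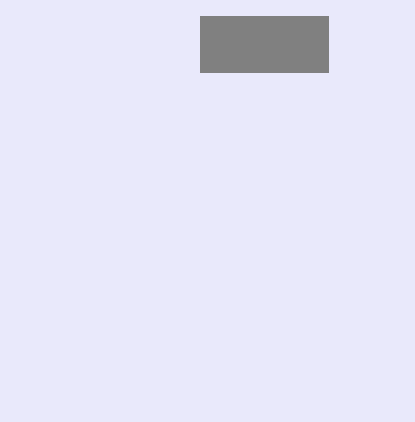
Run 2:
x0 = 200, y0 = 16, x1 = 328, y1 = 72, c = 'gray'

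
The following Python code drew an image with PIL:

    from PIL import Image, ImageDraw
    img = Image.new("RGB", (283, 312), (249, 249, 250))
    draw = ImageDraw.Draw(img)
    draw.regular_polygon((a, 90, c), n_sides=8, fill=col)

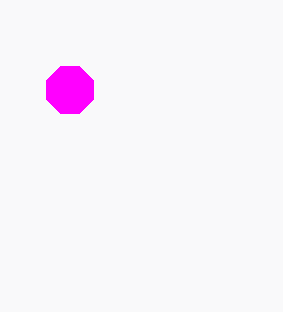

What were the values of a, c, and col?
a = 70
c = 25
col = 'magenta'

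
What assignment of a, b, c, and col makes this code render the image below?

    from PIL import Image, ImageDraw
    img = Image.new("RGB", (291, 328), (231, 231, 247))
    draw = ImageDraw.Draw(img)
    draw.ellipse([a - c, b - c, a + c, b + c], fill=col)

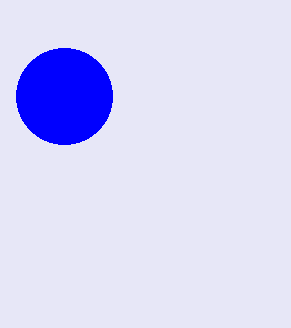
a = 64, b = 96, c = 48, col = 'blue'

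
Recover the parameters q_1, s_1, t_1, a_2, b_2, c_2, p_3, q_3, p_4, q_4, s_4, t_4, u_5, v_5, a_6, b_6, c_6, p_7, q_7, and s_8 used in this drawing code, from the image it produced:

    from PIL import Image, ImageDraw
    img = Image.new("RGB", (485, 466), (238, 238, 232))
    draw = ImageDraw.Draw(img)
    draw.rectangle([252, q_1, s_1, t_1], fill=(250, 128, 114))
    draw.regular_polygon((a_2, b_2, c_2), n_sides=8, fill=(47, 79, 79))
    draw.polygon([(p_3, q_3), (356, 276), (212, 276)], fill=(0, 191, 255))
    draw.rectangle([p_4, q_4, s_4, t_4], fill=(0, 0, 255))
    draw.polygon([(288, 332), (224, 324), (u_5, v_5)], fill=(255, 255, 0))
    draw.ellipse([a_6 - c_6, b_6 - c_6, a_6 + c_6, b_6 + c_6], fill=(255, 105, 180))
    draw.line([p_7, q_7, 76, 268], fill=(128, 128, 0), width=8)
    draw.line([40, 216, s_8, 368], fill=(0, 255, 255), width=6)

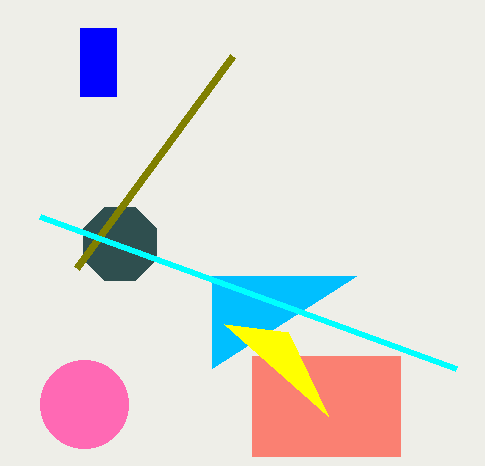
q_1 = 356
s_1 = 400
t_1 = 456
a_2 = 120
b_2 = 244
c_2 = 40
p_3 = 212
q_3 = 368
p_4 = 80
q_4 = 28
s_4 = 116
t_4 = 96
u_5 = 328
v_5 = 416
a_6 = 84
b_6 = 404
c_6 = 44
p_7 = 232
q_7 = 56
s_8 = 456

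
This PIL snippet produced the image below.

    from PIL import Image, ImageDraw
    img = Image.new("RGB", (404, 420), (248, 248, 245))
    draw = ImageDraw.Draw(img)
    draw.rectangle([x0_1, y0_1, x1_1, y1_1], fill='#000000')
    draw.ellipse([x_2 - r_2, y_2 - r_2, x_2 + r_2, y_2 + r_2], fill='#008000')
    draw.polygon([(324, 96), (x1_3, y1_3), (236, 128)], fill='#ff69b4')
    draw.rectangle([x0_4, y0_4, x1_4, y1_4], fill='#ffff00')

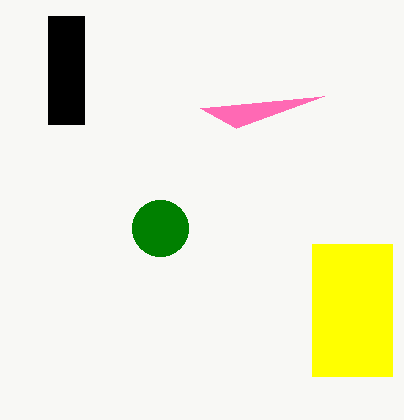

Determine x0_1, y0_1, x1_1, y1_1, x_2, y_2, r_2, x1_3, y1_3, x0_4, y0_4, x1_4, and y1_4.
x0_1 = 48; y0_1 = 16; x1_1 = 84; y1_1 = 124; x_2 = 160; y_2 = 228; r_2 = 28; x1_3 = 200; y1_3 = 108; x0_4 = 312; y0_4 = 244; x1_4 = 392; y1_4 = 376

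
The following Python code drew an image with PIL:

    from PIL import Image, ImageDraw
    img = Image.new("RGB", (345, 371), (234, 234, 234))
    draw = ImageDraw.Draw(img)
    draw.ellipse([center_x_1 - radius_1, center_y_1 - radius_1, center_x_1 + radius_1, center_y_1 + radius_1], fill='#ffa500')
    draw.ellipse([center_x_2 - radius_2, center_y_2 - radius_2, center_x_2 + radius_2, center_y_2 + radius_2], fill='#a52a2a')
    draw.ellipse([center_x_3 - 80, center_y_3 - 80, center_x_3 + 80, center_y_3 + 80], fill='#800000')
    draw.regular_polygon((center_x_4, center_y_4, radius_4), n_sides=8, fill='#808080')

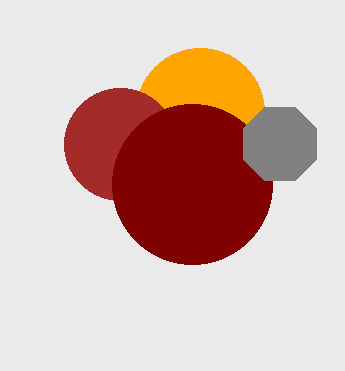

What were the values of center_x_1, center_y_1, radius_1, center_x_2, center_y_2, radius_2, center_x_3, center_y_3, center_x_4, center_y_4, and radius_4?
center_x_1 = 200, center_y_1 = 112, radius_1 = 64, center_x_2 = 120, center_y_2 = 144, radius_2 = 56, center_x_3 = 192, center_y_3 = 184, center_x_4 = 280, center_y_4 = 144, radius_4 = 40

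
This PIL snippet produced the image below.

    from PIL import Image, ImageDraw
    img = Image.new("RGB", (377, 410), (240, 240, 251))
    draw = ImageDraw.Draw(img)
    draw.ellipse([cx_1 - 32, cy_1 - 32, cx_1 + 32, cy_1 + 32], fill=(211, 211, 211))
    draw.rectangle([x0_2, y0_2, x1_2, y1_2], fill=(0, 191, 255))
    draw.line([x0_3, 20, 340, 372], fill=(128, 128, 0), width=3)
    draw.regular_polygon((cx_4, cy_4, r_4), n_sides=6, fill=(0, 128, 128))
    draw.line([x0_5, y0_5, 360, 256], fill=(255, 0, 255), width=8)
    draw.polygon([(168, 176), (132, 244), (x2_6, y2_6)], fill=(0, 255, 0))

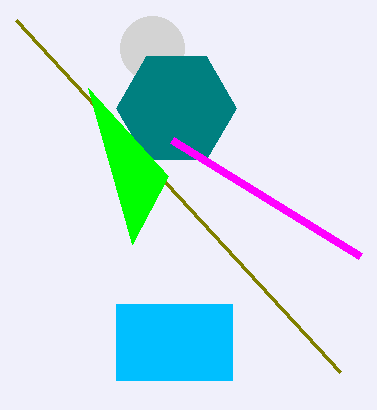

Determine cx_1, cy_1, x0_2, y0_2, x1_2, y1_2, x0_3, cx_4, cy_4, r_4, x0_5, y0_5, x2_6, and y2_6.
cx_1 = 152; cy_1 = 48; x0_2 = 116; y0_2 = 304; x1_2 = 232; y1_2 = 380; x0_3 = 16; cx_4 = 176; cy_4 = 108; r_4 = 60; x0_5 = 172; y0_5 = 140; x2_6 = 88; y2_6 = 88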